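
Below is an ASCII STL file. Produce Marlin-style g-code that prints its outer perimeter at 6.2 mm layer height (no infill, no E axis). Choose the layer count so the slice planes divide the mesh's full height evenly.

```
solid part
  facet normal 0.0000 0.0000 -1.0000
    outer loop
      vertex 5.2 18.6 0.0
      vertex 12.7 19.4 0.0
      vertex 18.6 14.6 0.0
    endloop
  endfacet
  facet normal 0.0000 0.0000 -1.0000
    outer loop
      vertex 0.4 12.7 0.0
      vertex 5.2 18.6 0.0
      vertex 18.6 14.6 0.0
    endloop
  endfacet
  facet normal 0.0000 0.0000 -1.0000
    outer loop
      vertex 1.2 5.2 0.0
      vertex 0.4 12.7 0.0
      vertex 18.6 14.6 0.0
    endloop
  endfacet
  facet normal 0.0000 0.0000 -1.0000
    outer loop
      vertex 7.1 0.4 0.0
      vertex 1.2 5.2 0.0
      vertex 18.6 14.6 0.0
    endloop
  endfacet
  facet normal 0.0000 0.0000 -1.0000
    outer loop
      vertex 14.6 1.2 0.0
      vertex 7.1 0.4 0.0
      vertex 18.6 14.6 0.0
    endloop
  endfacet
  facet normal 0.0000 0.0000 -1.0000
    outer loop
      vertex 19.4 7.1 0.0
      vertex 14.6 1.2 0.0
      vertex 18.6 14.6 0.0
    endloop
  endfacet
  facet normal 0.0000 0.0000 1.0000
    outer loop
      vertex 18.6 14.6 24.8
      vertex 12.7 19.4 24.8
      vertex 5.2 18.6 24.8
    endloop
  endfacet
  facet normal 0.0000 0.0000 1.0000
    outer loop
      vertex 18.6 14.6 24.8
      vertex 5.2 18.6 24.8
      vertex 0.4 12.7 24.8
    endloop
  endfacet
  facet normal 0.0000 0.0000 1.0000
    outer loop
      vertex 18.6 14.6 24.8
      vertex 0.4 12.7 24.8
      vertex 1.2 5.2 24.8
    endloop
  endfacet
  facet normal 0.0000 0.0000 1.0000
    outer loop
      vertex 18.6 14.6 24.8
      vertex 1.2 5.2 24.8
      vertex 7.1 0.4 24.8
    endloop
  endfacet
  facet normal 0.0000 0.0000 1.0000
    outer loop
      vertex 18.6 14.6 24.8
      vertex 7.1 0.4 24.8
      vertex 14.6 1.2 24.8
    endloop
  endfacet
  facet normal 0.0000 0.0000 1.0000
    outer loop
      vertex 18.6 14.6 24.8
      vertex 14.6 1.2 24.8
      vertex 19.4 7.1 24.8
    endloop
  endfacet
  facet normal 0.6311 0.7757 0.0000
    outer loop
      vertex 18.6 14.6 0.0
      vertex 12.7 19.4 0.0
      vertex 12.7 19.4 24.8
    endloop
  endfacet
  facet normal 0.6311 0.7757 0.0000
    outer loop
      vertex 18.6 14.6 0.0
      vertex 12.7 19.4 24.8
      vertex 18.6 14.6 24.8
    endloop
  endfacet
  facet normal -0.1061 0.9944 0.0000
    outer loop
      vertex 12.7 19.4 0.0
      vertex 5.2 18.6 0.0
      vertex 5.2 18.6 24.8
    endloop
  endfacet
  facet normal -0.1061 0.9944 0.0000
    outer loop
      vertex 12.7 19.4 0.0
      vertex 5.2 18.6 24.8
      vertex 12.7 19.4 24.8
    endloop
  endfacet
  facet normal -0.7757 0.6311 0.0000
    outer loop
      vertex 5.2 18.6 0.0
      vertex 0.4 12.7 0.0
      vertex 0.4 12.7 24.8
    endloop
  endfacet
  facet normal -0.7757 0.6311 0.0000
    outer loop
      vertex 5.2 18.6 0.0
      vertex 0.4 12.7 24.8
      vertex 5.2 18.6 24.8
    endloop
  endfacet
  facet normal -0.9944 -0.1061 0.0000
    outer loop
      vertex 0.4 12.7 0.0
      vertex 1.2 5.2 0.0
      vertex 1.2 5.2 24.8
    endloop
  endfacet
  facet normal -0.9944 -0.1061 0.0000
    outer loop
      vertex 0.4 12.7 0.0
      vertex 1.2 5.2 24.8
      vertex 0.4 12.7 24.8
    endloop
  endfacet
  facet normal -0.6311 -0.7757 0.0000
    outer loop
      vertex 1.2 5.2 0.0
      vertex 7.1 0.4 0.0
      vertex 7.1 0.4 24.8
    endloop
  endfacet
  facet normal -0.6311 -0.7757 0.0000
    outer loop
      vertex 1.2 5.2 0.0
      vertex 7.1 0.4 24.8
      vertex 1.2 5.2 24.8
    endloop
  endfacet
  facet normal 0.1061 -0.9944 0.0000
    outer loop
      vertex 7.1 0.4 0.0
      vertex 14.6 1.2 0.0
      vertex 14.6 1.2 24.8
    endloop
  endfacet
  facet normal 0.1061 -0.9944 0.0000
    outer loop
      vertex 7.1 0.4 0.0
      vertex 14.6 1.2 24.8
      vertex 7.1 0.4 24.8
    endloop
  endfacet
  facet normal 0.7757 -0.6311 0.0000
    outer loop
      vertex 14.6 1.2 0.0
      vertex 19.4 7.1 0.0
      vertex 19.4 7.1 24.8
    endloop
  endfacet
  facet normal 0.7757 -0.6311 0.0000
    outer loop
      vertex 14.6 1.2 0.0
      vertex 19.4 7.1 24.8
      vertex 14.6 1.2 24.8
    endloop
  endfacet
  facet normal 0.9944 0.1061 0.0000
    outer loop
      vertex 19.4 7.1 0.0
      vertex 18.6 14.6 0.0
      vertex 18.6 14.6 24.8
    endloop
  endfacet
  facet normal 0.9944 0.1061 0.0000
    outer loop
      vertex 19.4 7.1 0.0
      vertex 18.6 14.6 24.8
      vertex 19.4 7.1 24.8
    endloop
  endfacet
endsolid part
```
; perimeter-only toolpath
G21 ; units = mm
G90 ; absolute positioning
G28 ; home
; layer 1
G0 Z6.2
G0 X18.6 Y14.6
G1 X12.7 Y19.4
G1 X5.2 Y18.6
G1 X0.4 Y12.7
G1 X1.2 Y5.2
G1 X7.1 Y0.4
G1 X14.6 Y1.2
G1 X19.4 Y7.1
G1 X18.6 Y14.6
; layer 2
G0 Z12.4
G0 X18.6 Y14.6
G1 X12.7 Y19.4
G1 X5.2 Y18.6
G1 X0.4 Y12.7
G1 X1.2 Y5.2
G1 X7.1 Y0.4
G1 X14.6 Y1.2
G1 X19.4 Y7.1
G1 X18.6 Y14.6
; layer 3
G0 Z18.6
G0 X18.6 Y14.6
G1 X12.7 Y19.4
G1 X5.2 Y18.6
G1 X0.4 Y12.7
G1 X1.2 Y5.2
G1 X7.1 Y0.4
G1 X14.6 Y1.2
G1 X19.4 Y7.1
G1 X18.6 Y14.6
; layer 4
G0 Z24.8
G0 X18.6 Y14.6
G1 X12.7 Y19.4
G1 X5.2 Y18.6
G1 X0.4 Y12.7
G1 X1.2 Y5.2
G1 X7.1 Y0.4
G1 X14.6 Y1.2
G1 X19.4 Y7.1
G1 X18.6 Y14.6
M2 ; end

The solid is a regular 8-sided prism (a cylinder approximated with 8 flat sides), circumscribed radius ≈ 9.9 mm, height ≈ 24.8 mm. Slicing at Δz = 6.2 mm — 4 equal slices spanning the solid's height, so layer i sits at z = i·h/4 — gives 4 non-empty perimeters. Each is a 8-segment closed polygon; G0 lifts to the layer z and rapids to the start vertex, then G1 traces the edges.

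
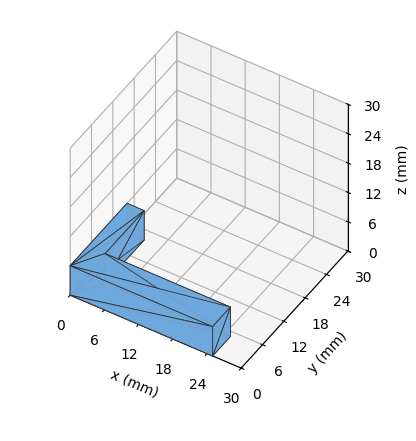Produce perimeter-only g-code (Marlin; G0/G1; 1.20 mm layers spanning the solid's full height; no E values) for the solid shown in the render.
Reading the render: the shape is an L-shaped prism: outer 25 × 16 mm, arm thicknesses ≈ 5 mm (horizontal) and 3 mm (vertical), extruded 6 mm in z (dimensions read to the nearest mm from the axis ticks). For the g-code, the solid's height is divided into equal slices at the stated Δz and each level perimeter traced with G1 moves after a G0 lift.

; perimeter-only toolpath
G21 ; units = mm
G90 ; absolute positioning
G28 ; home
; layer 1
G0 Z1.20
G0 X0.00 Y0.00
G1 X25.00 Y0.00
G1 X25.00 Y5.00
G1 X3.00 Y5.00
G1 X3.00 Y16.00
G1 X0.00 Y16.00
G1 X0.00 Y0.00
; layer 2
G0 Z2.40
G0 X0.00 Y0.00
G1 X25.00 Y0.00
G1 X25.00 Y5.00
G1 X3.00 Y5.00
G1 X3.00 Y16.00
G1 X0.00 Y16.00
G1 X0.00 Y0.00
; layer 3
G0 Z3.60
G0 X0.00 Y0.00
G1 X25.00 Y0.00
G1 X25.00 Y5.00
G1 X3.00 Y5.00
G1 X3.00 Y16.00
G1 X0.00 Y16.00
G1 X0.00 Y0.00
; layer 4
G0 Z4.80
G0 X0.00 Y0.00
G1 X25.00 Y0.00
G1 X25.00 Y5.00
G1 X3.00 Y5.00
G1 X3.00 Y16.00
G1 X0.00 Y16.00
G1 X0.00 Y0.00
; layer 5
G0 Z6.00
G0 X0.00 Y0.00
G1 X25.00 Y0.00
G1 X25.00 Y5.00
G1 X3.00 Y5.00
G1 X3.00 Y16.00
G1 X0.00 Y16.00
G1 X0.00 Y0.00
M2 ; end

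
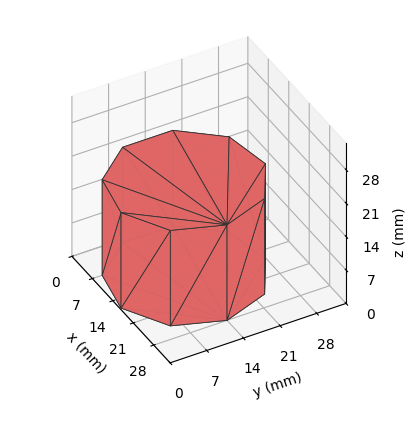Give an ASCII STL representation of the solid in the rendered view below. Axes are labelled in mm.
Reading the render: the shape is a regular 9-sided prism (a cylinder approximated with 9 flat sides), circumscribed radius ≈ 14 mm, height ≈ 20 mm (dimensions read to the nearest mm from the axis ticks). For the STL, each face is triangulated and given an outward normal.

solid part
  facet normal 0.0000 0.0000 -1.0000
    outer loop
      vertex 16.431 27.787 0.000
      vertex 24.725 22.999 0.000
      vertex 28.000 14.000 0.000
    endloop
  endfacet
  facet normal 0.0000 0.0000 -1.0000
    outer loop
      vertex 7.000 26.124 0.000
      vertex 16.431 27.787 0.000
      vertex 28.000 14.000 0.000
    endloop
  endfacet
  facet normal 0.0000 0.0000 -1.0000
    outer loop
      vertex 0.844 18.788 0.000
      vertex 7.000 26.124 0.000
      vertex 28.000 14.000 0.000
    endloop
  endfacet
  facet normal 0.0000 0.0000 -1.0000
    outer loop
      vertex 0.844 9.212 0.000
      vertex 0.844 18.788 0.000
      vertex 28.000 14.000 0.000
    endloop
  endfacet
  facet normal 0.0000 0.0000 -1.0000
    outer loop
      vertex 7.000 1.876 0.000
      vertex 0.844 9.212 0.000
      vertex 28.000 14.000 0.000
    endloop
  endfacet
  facet normal 0.0000 0.0000 -1.0000
    outer loop
      vertex 16.431 0.213 0.000
      vertex 7.000 1.876 0.000
      vertex 28.000 14.000 0.000
    endloop
  endfacet
  facet normal 0.0000 0.0000 -1.0000
    outer loop
      vertex 24.725 5.001 0.000
      vertex 16.431 0.213 0.000
      vertex 28.000 14.000 0.000
    endloop
  endfacet
  facet normal 0.0000 0.0000 1.0000
    outer loop
      vertex 28.000 14.000 20.000
      vertex 24.725 22.999 20.000
      vertex 16.431 27.787 20.000
    endloop
  endfacet
  facet normal 0.0000 0.0000 1.0000
    outer loop
      vertex 28.000 14.000 20.000
      vertex 16.431 27.787 20.000
      vertex 7.000 26.124 20.000
    endloop
  endfacet
  facet normal 0.0000 0.0000 1.0000
    outer loop
      vertex 28.000 14.000 20.000
      vertex 7.000 26.124 20.000
      vertex 0.844 18.788 20.000
    endloop
  endfacet
  facet normal 0.0000 0.0000 1.0000
    outer loop
      vertex 28.000 14.000 20.000
      vertex 0.844 18.788 20.000
      vertex 0.844 9.212 20.000
    endloop
  endfacet
  facet normal 0.0000 0.0000 1.0000
    outer loop
      vertex 28.000 14.000 20.000
      vertex 0.844 9.212 20.000
      vertex 7.000 1.876 20.000
    endloop
  endfacet
  facet normal 0.0000 0.0000 1.0000
    outer loop
      vertex 28.000 14.000 20.000
      vertex 7.000 1.876 20.000
      vertex 16.431 0.213 20.000
    endloop
  endfacet
  facet normal 0.0000 0.0000 1.0000
    outer loop
      vertex 28.000 14.000 20.000
      vertex 16.431 0.213 20.000
      vertex 24.725 5.001 20.000
    endloop
  endfacet
  facet normal 0.9397 0.3420 0.0000
    outer loop
      vertex 28.000 14.000 0.000
      vertex 24.725 22.999 0.000
      vertex 24.725 22.999 20.000
    endloop
  endfacet
  facet normal 0.9397 0.3420 0.0000
    outer loop
      vertex 28.000 14.000 0.000
      vertex 24.725 22.999 20.000
      vertex 28.000 14.000 20.000
    endloop
  endfacet
  facet normal 0.5000 0.8660 0.0000
    outer loop
      vertex 24.725 22.999 0.000
      vertex 16.431 27.787 0.000
      vertex 16.431 27.787 20.000
    endloop
  endfacet
  facet normal 0.5000 0.8660 0.0000
    outer loop
      vertex 24.725 22.999 0.000
      vertex 16.431 27.787 20.000
      vertex 24.725 22.999 20.000
    endloop
  endfacet
  facet normal -0.1737 0.9848 0.0000
    outer loop
      vertex 16.431 27.787 0.000
      vertex 7.000 26.124 0.000
      vertex 7.000 26.124 20.000
    endloop
  endfacet
  facet normal -0.1737 0.9848 0.0000
    outer loop
      vertex 16.431 27.787 0.000
      vertex 7.000 26.124 20.000
      vertex 16.431 27.787 20.000
    endloop
  endfacet
  facet normal -0.7660 0.6428 0.0000
    outer loop
      vertex 7.000 26.124 0.000
      vertex 0.844 18.788 0.000
      vertex 0.844 18.788 20.000
    endloop
  endfacet
  facet normal -0.7660 0.6428 0.0000
    outer loop
      vertex 7.000 26.124 0.000
      vertex 0.844 18.788 20.000
      vertex 7.000 26.124 20.000
    endloop
  endfacet
  facet normal -1.0000 0.0000 0.0000
    outer loop
      vertex 0.844 18.788 0.000
      vertex 0.844 9.212 0.000
      vertex 0.844 9.212 20.000
    endloop
  endfacet
  facet normal -1.0000 0.0000 0.0000
    outer loop
      vertex 0.844 18.788 0.000
      vertex 0.844 9.212 20.000
      vertex 0.844 18.788 20.000
    endloop
  endfacet
  facet normal -0.7660 -0.6428 0.0000
    outer loop
      vertex 0.844 9.212 0.000
      vertex 7.000 1.876 0.000
      vertex 7.000 1.876 20.000
    endloop
  endfacet
  facet normal -0.7660 -0.6428 0.0000
    outer loop
      vertex 0.844 9.212 0.000
      vertex 7.000 1.876 20.000
      vertex 0.844 9.212 20.000
    endloop
  endfacet
  facet normal -0.1737 -0.9848 0.0000
    outer loop
      vertex 7.000 1.876 0.000
      vertex 16.431 0.213 0.000
      vertex 16.431 0.213 20.000
    endloop
  endfacet
  facet normal -0.1737 -0.9848 0.0000
    outer loop
      vertex 7.000 1.876 0.000
      vertex 16.431 0.213 20.000
      vertex 7.000 1.876 20.000
    endloop
  endfacet
  facet normal 0.5000 -0.8660 0.0000
    outer loop
      vertex 16.431 0.213 0.000
      vertex 24.725 5.001 0.000
      vertex 24.725 5.001 20.000
    endloop
  endfacet
  facet normal 0.5000 -0.8660 0.0000
    outer loop
      vertex 16.431 0.213 0.000
      vertex 24.725 5.001 20.000
      vertex 16.431 0.213 20.000
    endloop
  endfacet
  facet normal 0.9397 -0.3420 0.0000
    outer loop
      vertex 24.725 5.001 0.000
      vertex 28.000 14.000 0.000
      vertex 28.000 14.000 20.000
    endloop
  endfacet
  facet normal 0.9397 -0.3420 0.0000
    outer loop
      vertex 24.725 5.001 0.000
      vertex 28.000 14.000 20.000
      vertex 24.725 5.001 20.000
    endloop
  endfacet
endsolid part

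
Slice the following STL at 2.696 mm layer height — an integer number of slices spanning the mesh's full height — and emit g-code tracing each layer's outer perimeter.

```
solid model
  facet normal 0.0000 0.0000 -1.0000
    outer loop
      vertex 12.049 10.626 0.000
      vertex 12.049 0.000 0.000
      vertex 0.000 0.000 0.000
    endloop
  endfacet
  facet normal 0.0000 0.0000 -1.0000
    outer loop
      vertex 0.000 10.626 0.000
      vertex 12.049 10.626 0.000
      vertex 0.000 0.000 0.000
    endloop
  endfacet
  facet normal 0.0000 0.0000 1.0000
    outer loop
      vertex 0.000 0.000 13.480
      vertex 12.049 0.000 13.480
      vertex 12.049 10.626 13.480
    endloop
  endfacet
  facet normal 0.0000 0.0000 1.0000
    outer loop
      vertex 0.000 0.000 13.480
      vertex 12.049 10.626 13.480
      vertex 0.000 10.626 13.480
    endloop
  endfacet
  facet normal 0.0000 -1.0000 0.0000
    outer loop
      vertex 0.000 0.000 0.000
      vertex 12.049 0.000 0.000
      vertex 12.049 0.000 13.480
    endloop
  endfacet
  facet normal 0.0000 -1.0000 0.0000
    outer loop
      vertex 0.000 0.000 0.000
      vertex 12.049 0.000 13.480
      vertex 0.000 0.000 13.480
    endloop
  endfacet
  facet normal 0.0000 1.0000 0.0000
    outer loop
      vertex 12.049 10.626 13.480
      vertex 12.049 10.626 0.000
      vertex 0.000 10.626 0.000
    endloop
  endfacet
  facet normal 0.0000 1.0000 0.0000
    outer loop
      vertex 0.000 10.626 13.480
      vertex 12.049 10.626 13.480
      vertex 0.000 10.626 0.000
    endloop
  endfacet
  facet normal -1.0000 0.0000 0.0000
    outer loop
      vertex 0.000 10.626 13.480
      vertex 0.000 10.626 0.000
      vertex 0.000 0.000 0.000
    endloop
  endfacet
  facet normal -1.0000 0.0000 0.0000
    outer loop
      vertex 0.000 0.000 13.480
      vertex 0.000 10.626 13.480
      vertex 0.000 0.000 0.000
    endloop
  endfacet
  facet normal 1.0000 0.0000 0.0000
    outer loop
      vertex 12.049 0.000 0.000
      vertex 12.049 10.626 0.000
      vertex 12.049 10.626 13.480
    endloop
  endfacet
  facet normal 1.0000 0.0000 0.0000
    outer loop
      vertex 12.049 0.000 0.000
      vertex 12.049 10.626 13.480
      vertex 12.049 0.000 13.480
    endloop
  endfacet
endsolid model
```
; perimeter-only toolpath
G21 ; units = mm
G90 ; absolute positioning
G28 ; home
; layer 1
G0 Z2.696
G0 X0.000 Y0.000
G1 X12.049 Y0.000
G1 X12.049 Y10.626
G1 X0.000 Y10.626
G1 X0.000 Y0.000
; layer 2
G0 Z5.392
G0 X0.000 Y0.000
G1 X12.049 Y0.000
G1 X12.049 Y10.626
G1 X0.000 Y10.626
G1 X0.000 Y0.000
; layer 3
G0 Z8.088
G0 X0.000 Y0.000
G1 X12.049 Y0.000
G1 X12.049 Y10.626
G1 X0.000 Y10.626
G1 X0.000 Y0.000
; layer 4
G0 Z10.784
G0 X0.000 Y0.000
G1 X12.049 Y0.000
G1 X12.049 Y10.626
G1 X0.000 Y10.626
G1 X0.000 Y0.000
; layer 5
G0 Z13.480
G0 X0.000 Y0.000
G1 X12.049 Y0.000
G1 X12.049 Y10.626
G1 X0.000 Y10.626
G1 X0.000 Y0.000
M2 ; end

The solid is a rectangular box, roughly 12 × 10.6 mm footprint and 13.5 mm tall. Slicing at Δz = 2.696 mm — 5 equal slices spanning the solid's height, so layer i sits at z = i·h/5 — gives 5 non-empty perimeters. Each is a 4-segment closed polygon; G0 lifts to the layer z and rapids to the start vertex, then G1 traces the edges.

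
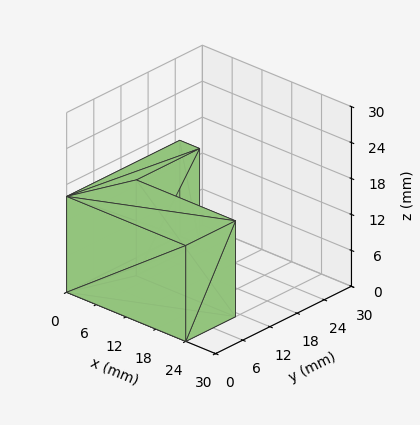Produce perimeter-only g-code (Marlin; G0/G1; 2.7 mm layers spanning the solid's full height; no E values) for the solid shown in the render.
Reading the render: the shape is an L-shaped prism: outer 24 × 25 mm, arm thicknesses ≈ 11 mm (horizontal) and 4 mm (vertical), extruded 16 mm in z (dimensions read to the nearest mm from the axis ticks). For the g-code, the solid's height is divided into equal slices at the stated Δz and each level perimeter traced with G1 moves after a G0 lift.

; perimeter-only toolpath
G21 ; units = mm
G90 ; absolute positioning
G28 ; home
; layer 1
G0 Z2.7
G0 X0.0 Y0.0
G1 X24.0 Y0.0
G1 X24.0 Y11.0
G1 X4.0 Y11.0
G1 X4.0 Y25.0
G1 X0.0 Y25.0
G1 X0.0 Y0.0
; layer 2
G0 Z5.3
G0 X0.0 Y0.0
G1 X24.0 Y0.0
G1 X24.0 Y11.0
G1 X4.0 Y11.0
G1 X4.0 Y25.0
G1 X0.0 Y25.0
G1 X0.0 Y0.0
; layer 3
G0 Z8.0
G0 X0.0 Y0.0
G1 X24.0 Y0.0
G1 X24.0 Y11.0
G1 X4.0 Y11.0
G1 X4.0 Y25.0
G1 X0.0 Y25.0
G1 X0.0 Y0.0
; layer 4
G0 Z10.7
G0 X0.0 Y0.0
G1 X24.0 Y0.0
G1 X24.0 Y11.0
G1 X4.0 Y11.0
G1 X4.0 Y25.0
G1 X0.0 Y25.0
G1 X0.0 Y0.0
; layer 5
G0 Z13.3
G0 X0.0 Y0.0
G1 X24.0 Y0.0
G1 X24.0 Y11.0
G1 X4.0 Y11.0
G1 X4.0 Y25.0
G1 X0.0 Y25.0
G1 X0.0 Y0.0
; layer 6
G0 Z16.0
G0 X0.0 Y0.0
G1 X24.0 Y0.0
G1 X24.0 Y11.0
G1 X4.0 Y11.0
G1 X4.0 Y25.0
G1 X0.0 Y25.0
G1 X0.0 Y0.0
M2 ; end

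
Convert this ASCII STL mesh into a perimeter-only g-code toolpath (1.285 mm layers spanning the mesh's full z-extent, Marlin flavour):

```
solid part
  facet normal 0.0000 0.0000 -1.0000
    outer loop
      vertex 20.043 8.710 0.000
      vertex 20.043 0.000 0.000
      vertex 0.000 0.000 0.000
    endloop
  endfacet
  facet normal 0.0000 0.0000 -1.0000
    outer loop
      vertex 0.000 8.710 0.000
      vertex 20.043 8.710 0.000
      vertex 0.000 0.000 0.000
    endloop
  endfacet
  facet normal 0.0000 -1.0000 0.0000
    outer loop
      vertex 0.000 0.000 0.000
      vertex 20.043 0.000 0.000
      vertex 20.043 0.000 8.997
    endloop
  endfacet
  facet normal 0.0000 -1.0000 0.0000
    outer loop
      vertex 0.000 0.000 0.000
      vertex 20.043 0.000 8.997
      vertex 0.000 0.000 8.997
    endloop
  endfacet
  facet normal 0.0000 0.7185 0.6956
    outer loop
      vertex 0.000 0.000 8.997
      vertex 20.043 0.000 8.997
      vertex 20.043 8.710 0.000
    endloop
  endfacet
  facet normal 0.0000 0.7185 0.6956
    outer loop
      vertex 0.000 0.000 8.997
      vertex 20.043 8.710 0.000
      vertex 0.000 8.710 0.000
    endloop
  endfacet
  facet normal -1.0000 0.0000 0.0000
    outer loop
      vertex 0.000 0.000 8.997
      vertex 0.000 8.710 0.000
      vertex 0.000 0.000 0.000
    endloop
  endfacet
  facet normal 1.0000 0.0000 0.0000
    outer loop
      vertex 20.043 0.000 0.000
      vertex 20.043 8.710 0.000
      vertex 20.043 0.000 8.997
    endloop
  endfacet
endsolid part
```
; perimeter-only toolpath
G21 ; units = mm
G90 ; absolute positioning
G28 ; home
; layer 1
G0 Z1.285
G0 X0.000 Y0.000
G1 X20.043 Y0.000
G1 X20.043 Y7.466
G1 X0.000 Y7.466
G1 X0.000 Y0.000
; layer 2
G0 Z2.571
G0 X0.000 Y0.000
G1 X20.043 Y0.000
G1 X20.043 Y6.221
G1 X0.000 Y6.221
G1 X0.000 Y0.000
; layer 3
G0 Z3.856
G0 X0.000 Y0.000
G1 X20.043 Y0.000
G1 X20.043 Y4.977
G1 X0.000 Y4.977
G1 X0.000 Y0.000
; layer 4
G0 Z5.141
G0 X0.000 Y0.000
G1 X20.043 Y0.000
G1 X20.043 Y3.733
G1 X0.000 Y3.733
G1 X0.000 Y0.000
; layer 5
G0 Z6.426
G0 X0.000 Y0.000
G1 X20.043 Y0.000
G1 X20.043 Y2.489
G1 X0.000 Y2.489
G1 X0.000 Y0.000
; layer 6
G0 Z7.712
G0 X0.000 Y0.000
G1 X20.043 Y0.000
G1 X20.043 Y1.244
G1 X0.000 Y1.244
G1 X0.000 Y0.000
M2 ; end

The solid is a wedge (ramp): 20 × 8.71 mm base, rising to 9 mm along the y=0 edge and sloping linearly to z=0 at y=8.71. Slicing at Δz = 1.285 mm — 7 equal slices spanning the solid's height, so layer i sits at z = i·h/7 — gives 6 non-empty perimeters. Each is a 4-segment closed polygon; G0 lifts to the layer z and rapids to the start vertex, then G1 traces the edges. The cross-section shrinks linearly with z (the slice at the apex is degenerate and omitted).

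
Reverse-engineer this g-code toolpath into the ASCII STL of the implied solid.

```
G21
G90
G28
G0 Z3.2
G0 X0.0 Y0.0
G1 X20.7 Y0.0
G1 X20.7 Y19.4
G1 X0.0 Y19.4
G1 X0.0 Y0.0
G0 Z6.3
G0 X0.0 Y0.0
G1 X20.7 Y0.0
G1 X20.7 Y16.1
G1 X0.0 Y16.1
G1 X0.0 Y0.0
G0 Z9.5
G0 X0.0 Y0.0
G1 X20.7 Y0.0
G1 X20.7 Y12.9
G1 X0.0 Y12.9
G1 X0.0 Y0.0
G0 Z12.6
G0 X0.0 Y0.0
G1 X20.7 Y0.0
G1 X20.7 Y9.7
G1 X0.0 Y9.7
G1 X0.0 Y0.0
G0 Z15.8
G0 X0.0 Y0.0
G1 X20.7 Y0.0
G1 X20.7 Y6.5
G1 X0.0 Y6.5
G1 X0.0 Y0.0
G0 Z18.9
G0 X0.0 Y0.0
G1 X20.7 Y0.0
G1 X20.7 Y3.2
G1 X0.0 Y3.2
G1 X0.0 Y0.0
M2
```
solid part
  facet normal 0.0000 0.0000 -1.0000
    outer loop
      vertex 20.7 22.6 0.0
      vertex 20.7 0.0 0.0
      vertex 0.0 0.0 0.0
    endloop
  endfacet
  facet normal 0.0000 0.0000 -1.0000
    outer loop
      vertex 0.0 22.6 0.0
      vertex 20.7 22.6 0.0
      vertex 0.0 0.0 0.0
    endloop
  endfacet
  facet normal 0.0000 -1.0000 0.0000
    outer loop
      vertex 0.0 0.0 0.0
      vertex 20.7 0.0 0.0
      vertex 20.7 0.0 22.1
    endloop
  endfacet
  facet normal 0.0000 -1.0000 0.0000
    outer loop
      vertex 0.0 0.0 0.0
      vertex 20.7 0.0 22.1
      vertex 0.0 0.0 22.1
    endloop
  endfacet
  facet normal 0.0000 0.6992 0.7150
    outer loop
      vertex 0.0 0.0 22.1
      vertex 20.7 0.0 22.1
      vertex 20.7 22.6 0.0
    endloop
  endfacet
  facet normal 0.0000 0.6992 0.7150
    outer loop
      vertex 0.0 0.0 22.1
      vertex 20.7 22.6 0.0
      vertex 0.0 22.6 0.0
    endloop
  endfacet
  facet normal -1.0000 0.0000 0.0000
    outer loop
      vertex 0.0 0.0 22.1
      vertex 0.0 22.6 0.0
      vertex 0.0 0.0 0.0
    endloop
  endfacet
  facet normal 1.0000 0.0000 0.0000
    outer loop
      vertex 20.7 0.0 0.0
      vertex 20.7 22.6 0.0
      vertex 20.7 0.0 22.1
    endloop
  endfacet
endsolid part

The G0 Z moves step by Δz≈3.2 mm. The G1 loops shrink linearly with z, so the solid tapers from its base footprint up to z≈22.1. Closing with a flat bottom cap and the tapered top and triangulating gives 8 facets — a wedge (ramp): 20.7 × 22.6 mm base, rising to 22.1 mm along the y=0 edge and sloping linearly to z=0 at y=22.6.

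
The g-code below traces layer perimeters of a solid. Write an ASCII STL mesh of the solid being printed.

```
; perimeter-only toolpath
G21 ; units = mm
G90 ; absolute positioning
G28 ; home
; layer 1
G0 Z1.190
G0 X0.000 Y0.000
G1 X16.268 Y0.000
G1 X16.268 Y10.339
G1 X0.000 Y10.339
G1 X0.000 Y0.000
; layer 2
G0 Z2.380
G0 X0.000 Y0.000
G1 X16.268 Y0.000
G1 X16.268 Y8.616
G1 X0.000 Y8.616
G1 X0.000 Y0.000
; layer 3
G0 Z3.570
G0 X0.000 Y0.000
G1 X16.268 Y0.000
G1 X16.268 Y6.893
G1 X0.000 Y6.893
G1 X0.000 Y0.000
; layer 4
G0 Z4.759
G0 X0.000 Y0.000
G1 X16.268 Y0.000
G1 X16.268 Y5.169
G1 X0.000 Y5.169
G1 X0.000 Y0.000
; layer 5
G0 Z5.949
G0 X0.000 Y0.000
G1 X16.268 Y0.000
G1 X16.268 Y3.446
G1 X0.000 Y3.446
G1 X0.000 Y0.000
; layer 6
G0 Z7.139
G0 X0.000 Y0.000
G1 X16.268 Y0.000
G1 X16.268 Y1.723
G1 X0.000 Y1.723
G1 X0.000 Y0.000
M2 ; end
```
solid part
  facet normal 0.0000 0.0000 -1.0000
    outer loop
      vertex 16.268 12.062 0.000
      vertex 16.268 0.000 0.000
      vertex 0.000 0.000 0.000
    endloop
  endfacet
  facet normal 0.0000 0.0000 -1.0000
    outer loop
      vertex 0.000 12.062 0.000
      vertex 16.268 12.062 0.000
      vertex 0.000 0.000 0.000
    endloop
  endfacet
  facet normal 0.0000 -1.0000 0.0000
    outer loop
      vertex 0.000 0.000 0.000
      vertex 16.268 0.000 0.000
      vertex 16.268 0.000 8.329
    endloop
  endfacet
  facet normal 0.0000 -1.0000 0.0000
    outer loop
      vertex 0.000 0.000 0.000
      vertex 16.268 0.000 8.329
      vertex 0.000 0.000 8.329
    endloop
  endfacet
  facet normal 0.0000 0.5682 0.8229
    outer loop
      vertex 0.000 0.000 8.329
      vertex 16.268 0.000 8.329
      vertex 16.268 12.062 0.000
    endloop
  endfacet
  facet normal 0.0000 0.5682 0.8229
    outer loop
      vertex 0.000 0.000 8.329
      vertex 16.268 12.062 0.000
      vertex 0.000 12.062 0.000
    endloop
  endfacet
  facet normal -1.0000 0.0000 0.0000
    outer loop
      vertex 0.000 0.000 8.329
      vertex 0.000 12.062 0.000
      vertex 0.000 0.000 0.000
    endloop
  endfacet
  facet normal 1.0000 0.0000 0.0000
    outer loop
      vertex 16.268 0.000 0.000
      vertex 16.268 12.062 0.000
      vertex 16.268 0.000 8.329
    endloop
  endfacet
endsolid part

The G0 Z moves step by Δz≈1.190 mm. The G1 loops shrink linearly with z, so the solid tapers from its base footprint up to z≈8.33. Closing with a flat bottom cap and the tapered top and triangulating gives 8 facets — a wedge (ramp): 16.3 × 12.1 mm base, rising to 8.33 mm along the y=0 edge and sloping linearly to z=0 at y=12.1.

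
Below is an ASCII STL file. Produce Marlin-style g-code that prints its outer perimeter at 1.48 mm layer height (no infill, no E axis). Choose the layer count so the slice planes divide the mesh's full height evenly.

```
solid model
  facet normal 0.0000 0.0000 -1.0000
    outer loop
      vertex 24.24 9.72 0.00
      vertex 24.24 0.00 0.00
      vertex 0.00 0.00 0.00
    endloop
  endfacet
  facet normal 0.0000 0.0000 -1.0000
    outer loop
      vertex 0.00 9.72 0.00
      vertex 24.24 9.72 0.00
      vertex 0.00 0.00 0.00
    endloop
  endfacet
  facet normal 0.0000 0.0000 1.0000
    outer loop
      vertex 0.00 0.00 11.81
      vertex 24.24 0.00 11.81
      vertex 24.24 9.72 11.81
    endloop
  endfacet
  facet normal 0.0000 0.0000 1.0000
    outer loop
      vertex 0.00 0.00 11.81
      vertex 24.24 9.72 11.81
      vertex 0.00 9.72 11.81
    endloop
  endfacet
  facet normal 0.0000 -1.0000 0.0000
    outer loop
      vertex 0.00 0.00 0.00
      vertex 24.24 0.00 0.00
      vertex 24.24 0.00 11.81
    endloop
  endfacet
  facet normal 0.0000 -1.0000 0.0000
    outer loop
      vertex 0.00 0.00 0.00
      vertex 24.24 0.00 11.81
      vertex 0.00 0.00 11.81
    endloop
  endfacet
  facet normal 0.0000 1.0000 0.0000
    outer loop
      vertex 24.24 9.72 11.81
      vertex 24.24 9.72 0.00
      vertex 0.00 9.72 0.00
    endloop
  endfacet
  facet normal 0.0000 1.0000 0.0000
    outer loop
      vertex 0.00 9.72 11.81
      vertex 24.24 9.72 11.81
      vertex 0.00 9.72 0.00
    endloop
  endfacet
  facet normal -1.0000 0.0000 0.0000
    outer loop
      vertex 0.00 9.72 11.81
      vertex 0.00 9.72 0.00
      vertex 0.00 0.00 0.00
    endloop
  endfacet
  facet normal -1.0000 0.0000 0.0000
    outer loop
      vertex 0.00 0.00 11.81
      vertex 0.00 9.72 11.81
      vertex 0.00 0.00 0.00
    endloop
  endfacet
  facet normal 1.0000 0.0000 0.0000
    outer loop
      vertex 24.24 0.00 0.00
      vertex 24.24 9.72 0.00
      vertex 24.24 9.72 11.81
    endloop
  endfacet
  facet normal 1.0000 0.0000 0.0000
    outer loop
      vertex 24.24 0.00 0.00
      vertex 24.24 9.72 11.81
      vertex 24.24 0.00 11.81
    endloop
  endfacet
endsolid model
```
; perimeter-only toolpath
G21 ; units = mm
G90 ; absolute positioning
G28 ; home
; layer 1
G0 Z1.48
G0 X0.00 Y0.00
G1 X24.24 Y0.00
G1 X24.24 Y9.72
G1 X0.00 Y9.72
G1 X0.00 Y0.00
; layer 2
G0 Z2.95
G0 X0.00 Y0.00
G1 X24.24 Y0.00
G1 X24.24 Y9.72
G1 X0.00 Y9.72
G1 X0.00 Y0.00
; layer 3
G0 Z4.43
G0 X0.00 Y0.00
G1 X24.24 Y0.00
G1 X24.24 Y9.72
G1 X0.00 Y9.72
G1 X0.00 Y0.00
; layer 4
G0 Z5.91
G0 X0.00 Y0.00
G1 X24.24 Y0.00
G1 X24.24 Y9.72
G1 X0.00 Y9.72
G1 X0.00 Y0.00
; layer 5
G0 Z7.38
G0 X0.00 Y0.00
G1 X24.24 Y0.00
G1 X24.24 Y9.72
G1 X0.00 Y9.72
G1 X0.00 Y0.00
; layer 6
G0 Z8.86
G0 X0.00 Y0.00
G1 X24.24 Y0.00
G1 X24.24 Y9.72
G1 X0.00 Y9.72
G1 X0.00 Y0.00
; layer 7
G0 Z10.33
G0 X0.00 Y0.00
G1 X24.24 Y0.00
G1 X24.24 Y9.72
G1 X0.00 Y9.72
G1 X0.00 Y0.00
; layer 8
G0 Z11.81
G0 X0.00 Y0.00
G1 X24.24 Y0.00
G1 X24.24 Y9.72
G1 X0.00 Y9.72
G1 X0.00 Y0.00
M2 ; end

The solid is a rectangular box, roughly 24.2 × 9.72 mm footprint and 11.8 mm tall. Slicing at Δz = 1.48 mm — 8 equal slices spanning the solid's height, so layer i sits at z = i·h/8 — gives 8 non-empty perimeters. Each is a 4-segment closed polygon; G0 lifts to the layer z and rapids to the start vertex, then G1 traces the edges.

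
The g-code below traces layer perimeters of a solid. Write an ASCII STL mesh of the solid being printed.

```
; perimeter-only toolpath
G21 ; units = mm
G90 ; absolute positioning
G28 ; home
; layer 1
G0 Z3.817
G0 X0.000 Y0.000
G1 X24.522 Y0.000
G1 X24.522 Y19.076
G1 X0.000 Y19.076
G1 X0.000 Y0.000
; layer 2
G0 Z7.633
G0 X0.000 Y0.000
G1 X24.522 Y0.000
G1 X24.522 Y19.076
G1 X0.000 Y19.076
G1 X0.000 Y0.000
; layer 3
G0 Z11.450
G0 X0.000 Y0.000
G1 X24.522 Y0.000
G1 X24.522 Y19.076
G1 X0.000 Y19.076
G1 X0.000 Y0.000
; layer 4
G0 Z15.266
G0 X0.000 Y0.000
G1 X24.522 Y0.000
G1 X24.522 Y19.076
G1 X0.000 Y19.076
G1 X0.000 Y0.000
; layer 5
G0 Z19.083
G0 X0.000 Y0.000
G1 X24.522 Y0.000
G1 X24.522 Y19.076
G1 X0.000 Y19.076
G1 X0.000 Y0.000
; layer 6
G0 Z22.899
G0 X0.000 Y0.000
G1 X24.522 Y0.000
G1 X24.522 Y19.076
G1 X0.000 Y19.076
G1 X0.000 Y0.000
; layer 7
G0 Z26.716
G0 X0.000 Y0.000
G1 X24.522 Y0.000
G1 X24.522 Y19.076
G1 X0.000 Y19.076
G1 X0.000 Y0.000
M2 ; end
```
solid part
  facet normal 0.0000 0.0000 -1.0000
    outer loop
      vertex 24.522 19.076 0.000
      vertex 24.522 0.000 0.000
      vertex 0.000 0.000 0.000
    endloop
  endfacet
  facet normal 0.0000 0.0000 -1.0000
    outer loop
      vertex 0.000 19.076 0.000
      vertex 24.522 19.076 0.000
      vertex 0.000 0.000 0.000
    endloop
  endfacet
  facet normal 0.0000 0.0000 1.0000
    outer loop
      vertex 0.000 0.000 26.716
      vertex 24.522 0.000 26.716
      vertex 24.522 19.076 26.716
    endloop
  endfacet
  facet normal 0.0000 0.0000 1.0000
    outer loop
      vertex 0.000 0.000 26.716
      vertex 24.522 19.076 26.716
      vertex 0.000 19.076 26.716
    endloop
  endfacet
  facet normal 0.0000 -1.0000 0.0000
    outer loop
      vertex 0.000 0.000 0.000
      vertex 24.522 0.000 0.000
      vertex 24.522 0.000 26.716
    endloop
  endfacet
  facet normal 0.0000 -1.0000 0.0000
    outer loop
      vertex 0.000 0.000 0.000
      vertex 24.522 0.000 26.716
      vertex 0.000 0.000 26.716
    endloop
  endfacet
  facet normal 0.0000 1.0000 0.0000
    outer loop
      vertex 24.522 19.076 26.716
      vertex 24.522 19.076 0.000
      vertex 0.000 19.076 0.000
    endloop
  endfacet
  facet normal 0.0000 1.0000 0.0000
    outer loop
      vertex 0.000 19.076 26.716
      vertex 24.522 19.076 26.716
      vertex 0.000 19.076 0.000
    endloop
  endfacet
  facet normal -1.0000 0.0000 0.0000
    outer loop
      vertex 0.000 19.076 26.716
      vertex 0.000 19.076 0.000
      vertex 0.000 0.000 0.000
    endloop
  endfacet
  facet normal -1.0000 0.0000 0.0000
    outer loop
      vertex 0.000 0.000 26.716
      vertex 0.000 19.076 26.716
      vertex 0.000 0.000 0.000
    endloop
  endfacet
  facet normal 1.0000 0.0000 0.0000
    outer loop
      vertex 24.522 0.000 0.000
      vertex 24.522 19.076 0.000
      vertex 24.522 19.076 26.716
    endloop
  endfacet
  facet normal 1.0000 0.0000 0.0000
    outer loop
      vertex 24.522 0.000 0.000
      vertex 24.522 19.076 26.716
      vertex 24.522 0.000 26.716
    endloop
  endfacet
endsolid part

The G0 Z moves step by Δz≈3.817 mm. Every layer's G1 loop is the same polygon, so the solid is a straight extrusion of it from z=0 to z≈26.7. Closing with flat bottom and top caps and triangulating gives 12 facets — a rectangular box, roughly 24.5 × 19.1 mm footprint and 26.7 mm tall.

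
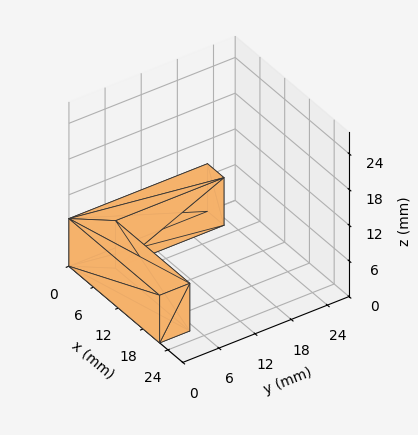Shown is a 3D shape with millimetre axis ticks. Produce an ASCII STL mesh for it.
Reading the render: the shape is an L-shaped prism: outer 22 × 23 mm, arm thicknesses ≈ 5 mm (horizontal) and 4 mm (vertical), extruded 8 mm in z (dimensions read to the nearest mm from the axis ticks). For the STL, each face is triangulated and given an outward normal.

solid part
  facet normal 0.0000 0.0000 -1.0000
    outer loop
      vertex 22.0 5.0 0.0
      vertex 22.0 0.0 0.0
      vertex 0.0 0.0 0.0
    endloop
  endfacet
  facet normal 0.0000 0.0000 -1.0000
    outer loop
      vertex 4.0 5.0 0.0
      vertex 22.0 5.0 0.0
      vertex 0.0 0.0 0.0
    endloop
  endfacet
  facet normal 0.0000 0.0000 -1.0000
    outer loop
      vertex 4.0 23.0 0.0
      vertex 4.0 5.0 0.0
      vertex 0.0 0.0 0.0
    endloop
  endfacet
  facet normal 0.0000 0.0000 -1.0000
    outer loop
      vertex 0.0 23.0 0.0
      vertex 4.0 23.0 0.0
      vertex 0.0 0.0 0.0
    endloop
  endfacet
  facet normal 0.0000 0.0000 1.0000
    outer loop
      vertex 0.0 0.0 8.0
      vertex 22.0 0.0 8.0
      vertex 22.0 5.0 8.0
    endloop
  endfacet
  facet normal 0.0000 0.0000 1.0000
    outer loop
      vertex 0.0 0.0 8.0
      vertex 22.0 5.0 8.0
      vertex 4.0 5.0 8.0
    endloop
  endfacet
  facet normal 0.0000 0.0000 1.0000
    outer loop
      vertex 0.0 0.0 8.0
      vertex 4.0 5.0 8.0
      vertex 4.0 23.0 8.0
    endloop
  endfacet
  facet normal 0.0000 0.0000 1.0000
    outer loop
      vertex 0.0 0.0 8.0
      vertex 4.0 23.0 8.0
      vertex 0.0 23.0 8.0
    endloop
  endfacet
  facet normal 0.0000 -1.0000 0.0000
    outer loop
      vertex 0.0 0.0 0.0
      vertex 22.0 0.0 0.0
      vertex 22.0 0.0 8.0
    endloop
  endfacet
  facet normal 0.0000 -1.0000 0.0000
    outer loop
      vertex 0.0 0.0 0.0
      vertex 22.0 0.0 8.0
      vertex 0.0 0.0 8.0
    endloop
  endfacet
  facet normal 1.0000 0.0000 0.0000
    outer loop
      vertex 22.0 0.0 0.0
      vertex 22.0 5.0 0.0
      vertex 22.0 5.0 8.0
    endloop
  endfacet
  facet normal 1.0000 0.0000 0.0000
    outer loop
      vertex 22.0 0.0 0.0
      vertex 22.0 5.0 8.0
      vertex 22.0 0.0 8.0
    endloop
  endfacet
  facet normal 0.0000 1.0000 0.0000
    outer loop
      vertex 22.0 5.0 0.0
      vertex 4.0 5.0 0.0
      vertex 4.0 5.0 8.0
    endloop
  endfacet
  facet normal 0.0000 1.0000 0.0000
    outer loop
      vertex 22.0 5.0 0.0
      vertex 4.0 5.0 8.0
      vertex 22.0 5.0 8.0
    endloop
  endfacet
  facet normal 1.0000 0.0000 0.0000
    outer loop
      vertex 4.0 5.0 0.0
      vertex 4.0 23.0 0.0
      vertex 4.0 23.0 8.0
    endloop
  endfacet
  facet normal 1.0000 0.0000 0.0000
    outer loop
      vertex 4.0 5.0 0.0
      vertex 4.0 23.0 8.0
      vertex 4.0 5.0 8.0
    endloop
  endfacet
  facet normal 0.0000 1.0000 0.0000
    outer loop
      vertex 4.0 23.0 0.0
      vertex 0.0 23.0 0.0
      vertex 0.0 23.0 8.0
    endloop
  endfacet
  facet normal 0.0000 1.0000 0.0000
    outer loop
      vertex 4.0 23.0 0.0
      vertex 0.0 23.0 8.0
      vertex 4.0 23.0 8.0
    endloop
  endfacet
  facet normal -1.0000 0.0000 0.0000
    outer loop
      vertex 0.0 23.0 0.0
      vertex 0.0 0.0 0.0
      vertex 0.0 0.0 8.0
    endloop
  endfacet
  facet normal -1.0000 0.0000 0.0000
    outer loop
      vertex 0.0 23.0 0.0
      vertex 0.0 0.0 8.0
      vertex 0.0 23.0 8.0
    endloop
  endfacet
endsolid part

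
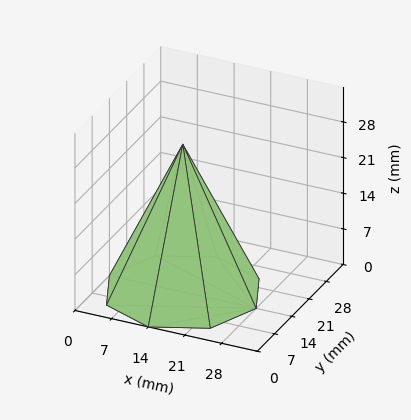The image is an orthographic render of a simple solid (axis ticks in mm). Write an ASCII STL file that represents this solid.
Reading the render: the shape is a regular 8-sided pyramid, base circumscribed radius ≈ 14 mm, apex at z ≈ 29 mm (dimensions read to the nearest mm from the axis ticks). For the STL, each face is triangulated and given an outward normal.

solid part
  facet normal 0.0000 0.0000 -1.0000
    outer loop
      vertex 14.000 28.000 0.000
      vertex 23.899 23.899 0.000
      vertex 28.000 14.000 0.000
    endloop
  endfacet
  facet normal 0.0000 0.0000 -1.0000
    outer loop
      vertex 4.101 23.899 0.000
      vertex 14.000 28.000 0.000
      vertex 28.000 14.000 0.000
    endloop
  endfacet
  facet normal 0.0000 0.0000 -1.0000
    outer loop
      vertex 0.000 14.000 0.000
      vertex 4.101 23.899 0.000
      vertex 28.000 14.000 0.000
    endloop
  endfacet
  facet normal 0.0000 0.0000 -1.0000
    outer loop
      vertex 4.101 4.101 0.000
      vertex 0.000 14.000 0.000
      vertex 28.000 14.000 0.000
    endloop
  endfacet
  facet normal 0.0000 0.0000 -1.0000
    outer loop
      vertex 14.000 0.000 0.000
      vertex 4.101 4.101 0.000
      vertex 28.000 14.000 0.000
    endloop
  endfacet
  facet normal 0.0000 0.0000 -1.0000
    outer loop
      vertex 23.899 4.101 0.000
      vertex 14.000 0.000 0.000
      vertex 28.000 14.000 0.000
    endloop
  endfacet
  facet normal 0.8437 0.3495 0.4073
    outer loop
      vertex 28.000 14.000 0.000
      vertex 23.899 23.899 0.000
      vertex 14.000 14.000 29.000
    endloop
  endfacet
  facet normal 0.3495 0.8437 0.4073
    outer loop
      vertex 23.899 23.899 0.000
      vertex 14.000 28.000 0.000
      vertex 14.000 14.000 29.000
    endloop
  endfacet
  facet normal -0.3495 0.8437 0.4073
    outer loop
      vertex 14.000 28.000 0.000
      vertex 4.101 23.899 0.000
      vertex 14.000 14.000 29.000
    endloop
  endfacet
  facet normal -0.8437 0.3495 0.4073
    outer loop
      vertex 4.101 23.899 0.000
      vertex 0.000 14.000 0.000
      vertex 14.000 14.000 29.000
    endloop
  endfacet
  facet normal -0.8437 -0.3495 0.4073
    outer loop
      vertex 0.000 14.000 0.000
      vertex 4.101 4.101 0.000
      vertex 14.000 14.000 29.000
    endloop
  endfacet
  facet normal -0.3495 -0.8437 0.4073
    outer loop
      vertex 4.101 4.101 0.000
      vertex 14.000 0.000 0.000
      vertex 14.000 14.000 29.000
    endloop
  endfacet
  facet normal 0.3495 -0.8437 0.4073
    outer loop
      vertex 14.000 0.000 0.000
      vertex 23.899 4.101 0.000
      vertex 14.000 14.000 29.000
    endloop
  endfacet
  facet normal 0.8437 -0.3495 0.4073
    outer loop
      vertex 23.899 4.101 0.000
      vertex 28.000 14.000 0.000
      vertex 14.000 14.000 29.000
    endloop
  endfacet
endsolid part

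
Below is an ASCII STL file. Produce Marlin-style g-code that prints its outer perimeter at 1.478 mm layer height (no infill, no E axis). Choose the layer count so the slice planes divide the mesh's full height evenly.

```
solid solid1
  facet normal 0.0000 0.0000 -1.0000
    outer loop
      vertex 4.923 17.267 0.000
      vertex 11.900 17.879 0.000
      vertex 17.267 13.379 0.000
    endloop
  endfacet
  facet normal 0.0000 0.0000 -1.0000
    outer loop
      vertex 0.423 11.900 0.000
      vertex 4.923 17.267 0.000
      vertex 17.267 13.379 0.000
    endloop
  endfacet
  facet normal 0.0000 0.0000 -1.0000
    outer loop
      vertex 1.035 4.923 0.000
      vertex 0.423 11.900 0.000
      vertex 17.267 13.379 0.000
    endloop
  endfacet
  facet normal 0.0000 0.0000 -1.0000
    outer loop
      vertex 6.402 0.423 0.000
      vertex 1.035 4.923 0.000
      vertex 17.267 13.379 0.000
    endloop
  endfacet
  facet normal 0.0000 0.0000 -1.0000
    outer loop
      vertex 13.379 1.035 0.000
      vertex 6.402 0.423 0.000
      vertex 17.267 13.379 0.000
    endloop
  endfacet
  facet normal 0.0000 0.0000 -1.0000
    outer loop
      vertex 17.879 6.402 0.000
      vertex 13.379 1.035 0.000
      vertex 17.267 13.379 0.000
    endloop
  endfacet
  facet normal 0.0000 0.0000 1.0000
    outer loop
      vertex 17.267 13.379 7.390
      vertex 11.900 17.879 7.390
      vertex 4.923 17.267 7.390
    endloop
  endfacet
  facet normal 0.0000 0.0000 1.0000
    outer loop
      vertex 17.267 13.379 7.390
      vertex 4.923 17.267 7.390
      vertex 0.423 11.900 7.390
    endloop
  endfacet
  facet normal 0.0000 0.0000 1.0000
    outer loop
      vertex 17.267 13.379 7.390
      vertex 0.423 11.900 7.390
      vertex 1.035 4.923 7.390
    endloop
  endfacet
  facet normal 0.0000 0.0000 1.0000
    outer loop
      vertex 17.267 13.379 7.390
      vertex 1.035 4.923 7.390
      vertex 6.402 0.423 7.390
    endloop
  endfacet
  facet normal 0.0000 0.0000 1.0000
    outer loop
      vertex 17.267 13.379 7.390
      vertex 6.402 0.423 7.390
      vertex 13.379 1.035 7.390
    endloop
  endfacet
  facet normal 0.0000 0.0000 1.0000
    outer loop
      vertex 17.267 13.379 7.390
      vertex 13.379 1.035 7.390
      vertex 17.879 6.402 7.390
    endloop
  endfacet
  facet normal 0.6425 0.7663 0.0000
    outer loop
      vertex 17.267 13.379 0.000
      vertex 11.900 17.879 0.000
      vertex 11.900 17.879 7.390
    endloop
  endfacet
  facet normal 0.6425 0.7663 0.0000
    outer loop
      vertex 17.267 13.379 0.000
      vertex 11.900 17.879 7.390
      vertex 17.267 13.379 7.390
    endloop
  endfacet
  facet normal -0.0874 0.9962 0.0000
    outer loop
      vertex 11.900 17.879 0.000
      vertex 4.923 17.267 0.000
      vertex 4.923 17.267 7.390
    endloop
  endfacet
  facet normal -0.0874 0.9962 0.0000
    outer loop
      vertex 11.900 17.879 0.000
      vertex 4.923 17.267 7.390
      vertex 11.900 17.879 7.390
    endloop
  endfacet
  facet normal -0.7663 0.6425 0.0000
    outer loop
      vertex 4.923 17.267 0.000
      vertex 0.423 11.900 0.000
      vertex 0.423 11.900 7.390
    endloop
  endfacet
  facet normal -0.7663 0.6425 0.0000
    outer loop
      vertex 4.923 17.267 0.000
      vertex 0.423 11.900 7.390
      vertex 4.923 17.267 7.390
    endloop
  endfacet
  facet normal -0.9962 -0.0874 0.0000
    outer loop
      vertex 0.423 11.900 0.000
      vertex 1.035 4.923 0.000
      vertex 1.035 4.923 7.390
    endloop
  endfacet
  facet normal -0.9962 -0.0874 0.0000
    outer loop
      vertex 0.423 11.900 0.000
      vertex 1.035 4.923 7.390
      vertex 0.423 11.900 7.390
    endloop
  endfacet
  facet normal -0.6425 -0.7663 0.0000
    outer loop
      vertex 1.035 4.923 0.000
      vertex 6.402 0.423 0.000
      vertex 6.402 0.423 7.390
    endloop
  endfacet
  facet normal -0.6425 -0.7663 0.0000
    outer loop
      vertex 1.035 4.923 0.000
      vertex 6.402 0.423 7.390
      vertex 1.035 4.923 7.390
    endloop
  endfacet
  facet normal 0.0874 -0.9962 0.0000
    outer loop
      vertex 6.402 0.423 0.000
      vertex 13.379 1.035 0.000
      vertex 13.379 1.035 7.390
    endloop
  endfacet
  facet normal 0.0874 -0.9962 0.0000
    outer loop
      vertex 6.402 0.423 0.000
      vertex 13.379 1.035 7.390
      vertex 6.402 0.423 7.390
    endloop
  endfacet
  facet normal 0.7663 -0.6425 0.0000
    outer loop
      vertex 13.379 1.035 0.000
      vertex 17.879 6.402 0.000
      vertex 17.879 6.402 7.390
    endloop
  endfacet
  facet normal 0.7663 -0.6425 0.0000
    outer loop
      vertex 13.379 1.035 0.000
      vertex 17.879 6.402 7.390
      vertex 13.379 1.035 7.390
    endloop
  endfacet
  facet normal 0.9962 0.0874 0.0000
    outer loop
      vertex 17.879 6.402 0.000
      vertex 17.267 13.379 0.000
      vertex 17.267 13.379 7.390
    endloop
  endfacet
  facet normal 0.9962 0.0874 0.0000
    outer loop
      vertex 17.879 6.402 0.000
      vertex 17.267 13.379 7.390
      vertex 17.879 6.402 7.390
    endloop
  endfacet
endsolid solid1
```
; perimeter-only toolpath
G21 ; units = mm
G90 ; absolute positioning
G28 ; home
; layer 1
G0 Z1.478
G0 X17.267 Y13.379
G1 X11.900 Y17.879
G1 X4.923 Y17.267
G1 X0.423 Y11.900
G1 X1.035 Y4.923
G1 X6.402 Y0.423
G1 X13.379 Y1.035
G1 X17.879 Y6.402
G1 X17.267 Y13.379
; layer 2
G0 Z2.956
G0 X17.267 Y13.379
G1 X11.900 Y17.879
G1 X4.923 Y17.267
G1 X0.423 Y11.900
G1 X1.035 Y4.923
G1 X6.402 Y0.423
G1 X13.379 Y1.035
G1 X17.879 Y6.402
G1 X17.267 Y13.379
; layer 3
G0 Z4.434
G0 X17.267 Y13.379
G1 X11.900 Y17.879
G1 X4.923 Y17.267
G1 X0.423 Y11.900
G1 X1.035 Y4.923
G1 X6.402 Y0.423
G1 X13.379 Y1.035
G1 X17.879 Y6.402
G1 X17.267 Y13.379
; layer 4
G0 Z5.912
G0 X17.267 Y13.379
G1 X11.900 Y17.879
G1 X4.923 Y17.267
G1 X0.423 Y11.900
G1 X1.035 Y4.923
G1 X6.402 Y0.423
G1 X13.379 Y1.035
G1 X17.879 Y6.402
G1 X17.267 Y13.379
; layer 5
G0 Z7.390
G0 X17.267 Y13.379
G1 X11.900 Y17.879
G1 X4.923 Y17.267
G1 X0.423 Y11.900
G1 X1.035 Y4.923
G1 X6.402 Y0.423
G1 X13.379 Y1.035
G1 X17.879 Y6.402
G1 X17.267 Y13.379
M2 ; end

The solid is a regular 8-sided prism (a cylinder approximated with 8 flat sides), circumscribed radius ≈ 9.15 mm, height ≈ 7.39 mm. Slicing at Δz = 1.478 mm — 5 equal slices spanning the solid's height, so layer i sits at z = i·h/5 — gives 5 non-empty perimeters. Each is a 8-segment closed polygon; G0 lifts to the layer z and rapids to the start vertex, then G1 traces the edges.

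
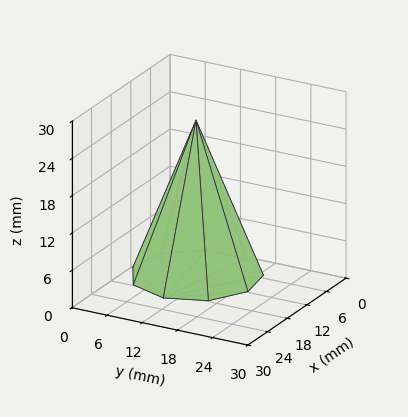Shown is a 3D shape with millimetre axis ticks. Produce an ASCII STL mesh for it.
Reading the render: the shape is a regular 9-sided pyramid, base circumscribed radius ≈ 10 mm, apex at z ≈ 25 mm (dimensions read to the nearest mm from the axis ticks). For the STL, each face is triangulated and given an outward normal.

solid part
  facet normal 0.0000 0.0000 -1.0000
    outer loop
      vertex 11.7 19.8 0.0
      vertex 17.7 16.4 0.0
      vertex 20.0 10.0 0.0
    endloop
  endfacet
  facet normal 0.0000 0.0000 -1.0000
    outer loop
      vertex 5.0 18.7 0.0
      vertex 11.7 19.8 0.0
      vertex 20.0 10.0 0.0
    endloop
  endfacet
  facet normal 0.0000 0.0000 -1.0000
    outer loop
      vertex 0.6 13.4 0.0
      vertex 5.0 18.7 0.0
      vertex 20.0 10.0 0.0
    endloop
  endfacet
  facet normal 0.0000 0.0000 -1.0000
    outer loop
      vertex 0.6 6.6 0.0
      vertex 0.6 13.4 0.0
      vertex 20.0 10.0 0.0
    endloop
  endfacet
  facet normal 0.0000 0.0000 -1.0000
    outer loop
      vertex 5.0 1.3 0.0
      vertex 0.6 6.6 0.0
      vertex 20.0 10.0 0.0
    endloop
  endfacet
  facet normal 0.0000 0.0000 -1.0000
    outer loop
      vertex 11.7 0.2 0.0
      vertex 5.0 1.3 0.0
      vertex 20.0 10.0 0.0
    endloop
  endfacet
  facet normal 0.0000 0.0000 -1.0000
    outer loop
      vertex 17.7 3.6 0.0
      vertex 11.7 0.2 0.0
      vertex 20.0 10.0 0.0
    endloop
  endfacet
  facet normal 0.8807 0.3165 0.3523
    outer loop
      vertex 20.0 10.0 0.0
      vertex 17.7 16.4 0.0
      vertex 10.0 10.0 25.0
    endloop
  endfacet
  facet normal 0.4617 0.8147 0.3508
    outer loop
      vertex 17.7 16.4 0.0
      vertex 11.7 19.8 0.0
      vertex 10.0 10.0 25.0
    endloop
  endfacet
  facet normal -0.1517 0.9237 0.3518
    outer loop
      vertex 11.7 19.8 0.0
      vertex 5.0 18.7 0.0
      vertex 10.0 10.0 25.0
    endloop
  endfacet
  facet normal -0.7201 0.5979 0.3521
    outer loop
      vertex 5.0 18.7 0.0
      vertex 0.6 13.4 0.0
      vertex 10.0 10.0 25.0
    endloop
  endfacet
  facet normal -0.9360 0.0000 0.3519
    outer loop
      vertex 0.6 13.4 0.0
      vertex 0.6 6.6 0.0
      vertex 10.0 10.0 25.0
    endloop
  endfacet
  facet normal -0.7201 -0.5979 0.3521
    outer loop
      vertex 0.6 6.6 0.0
      vertex 5.0 1.3 0.0
      vertex 10.0 10.0 25.0
    endloop
  endfacet
  facet normal -0.1517 -0.9237 0.3518
    outer loop
      vertex 5.0 1.3 0.0
      vertex 11.7 0.2 0.0
      vertex 10.0 10.0 25.0
    endloop
  endfacet
  facet normal 0.4617 -0.8147 0.3508
    outer loop
      vertex 11.7 0.2 0.0
      vertex 17.7 3.6 0.0
      vertex 10.0 10.0 25.0
    endloop
  endfacet
  facet normal 0.8807 -0.3165 0.3523
    outer loop
      vertex 17.7 3.6 0.0
      vertex 20.0 10.0 0.0
      vertex 10.0 10.0 25.0
    endloop
  endfacet
endsolid part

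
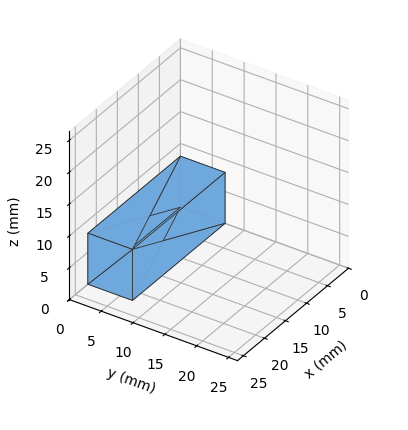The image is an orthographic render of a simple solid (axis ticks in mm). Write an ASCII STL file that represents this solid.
Reading the render: the shape is a rectangular box, roughly 22 × 7 mm footprint and 8 mm tall (dimensions read to the nearest mm from the axis ticks). For the STL, each face is triangulated and given an outward normal.

solid part
  facet normal 0.0000 0.0000 -1.0000
    outer loop
      vertex 22.00 7.00 0.00
      vertex 22.00 0.00 0.00
      vertex 0.00 0.00 0.00
    endloop
  endfacet
  facet normal 0.0000 0.0000 -1.0000
    outer loop
      vertex 0.00 7.00 0.00
      vertex 22.00 7.00 0.00
      vertex 0.00 0.00 0.00
    endloop
  endfacet
  facet normal 0.0000 0.0000 1.0000
    outer loop
      vertex 0.00 0.00 8.00
      vertex 22.00 0.00 8.00
      vertex 22.00 7.00 8.00
    endloop
  endfacet
  facet normal 0.0000 0.0000 1.0000
    outer loop
      vertex 0.00 0.00 8.00
      vertex 22.00 7.00 8.00
      vertex 0.00 7.00 8.00
    endloop
  endfacet
  facet normal 0.0000 -1.0000 0.0000
    outer loop
      vertex 0.00 0.00 0.00
      vertex 22.00 0.00 0.00
      vertex 22.00 0.00 8.00
    endloop
  endfacet
  facet normal 0.0000 -1.0000 0.0000
    outer loop
      vertex 0.00 0.00 0.00
      vertex 22.00 0.00 8.00
      vertex 0.00 0.00 8.00
    endloop
  endfacet
  facet normal 0.0000 1.0000 0.0000
    outer loop
      vertex 22.00 7.00 8.00
      vertex 22.00 7.00 0.00
      vertex 0.00 7.00 0.00
    endloop
  endfacet
  facet normal 0.0000 1.0000 0.0000
    outer loop
      vertex 0.00 7.00 8.00
      vertex 22.00 7.00 8.00
      vertex 0.00 7.00 0.00
    endloop
  endfacet
  facet normal -1.0000 0.0000 0.0000
    outer loop
      vertex 0.00 7.00 8.00
      vertex 0.00 7.00 0.00
      vertex 0.00 0.00 0.00
    endloop
  endfacet
  facet normal -1.0000 0.0000 0.0000
    outer loop
      vertex 0.00 0.00 8.00
      vertex 0.00 7.00 8.00
      vertex 0.00 0.00 0.00
    endloop
  endfacet
  facet normal 1.0000 0.0000 0.0000
    outer loop
      vertex 22.00 0.00 0.00
      vertex 22.00 7.00 0.00
      vertex 22.00 7.00 8.00
    endloop
  endfacet
  facet normal 1.0000 0.0000 0.0000
    outer loop
      vertex 22.00 0.00 0.00
      vertex 22.00 7.00 8.00
      vertex 22.00 0.00 8.00
    endloop
  endfacet
endsolid part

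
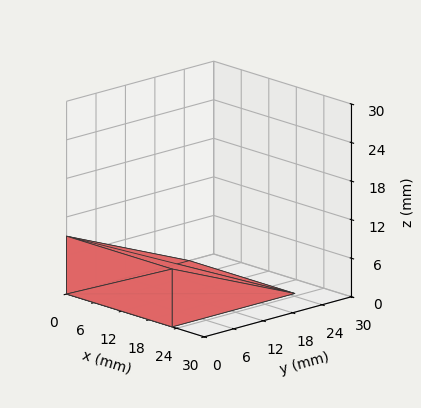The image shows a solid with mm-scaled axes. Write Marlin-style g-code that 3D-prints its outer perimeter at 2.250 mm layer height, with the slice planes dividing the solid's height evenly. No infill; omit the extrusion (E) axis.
Reading the render: the shape is a wedge (ramp): 23 × 25 mm base, rising to 9 mm along the y=0 edge and sloping linearly to z=0 at y=25 (dimensions read to the nearest mm from the axis ticks). For the g-code, the solid's height is divided into equal slices at the stated Δz and each level perimeter traced with G1 moves after a G0 lift.

; perimeter-only toolpath
G21 ; units = mm
G90 ; absolute positioning
G28 ; home
; layer 1
G0 Z2.250
G0 X0.000 Y0.000
G1 X23.000 Y0.000
G1 X23.000 Y18.750
G1 X0.000 Y18.750
G1 X0.000 Y0.000
; layer 2
G0 Z4.500
G0 X0.000 Y0.000
G1 X23.000 Y0.000
G1 X23.000 Y12.500
G1 X0.000 Y12.500
G1 X0.000 Y0.000
; layer 3
G0 Z6.750
G0 X0.000 Y0.000
G1 X23.000 Y0.000
G1 X23.000 Y6.250
G1 X0.000 Y6.250
G1 X0.000 Y0.000
M2 ; end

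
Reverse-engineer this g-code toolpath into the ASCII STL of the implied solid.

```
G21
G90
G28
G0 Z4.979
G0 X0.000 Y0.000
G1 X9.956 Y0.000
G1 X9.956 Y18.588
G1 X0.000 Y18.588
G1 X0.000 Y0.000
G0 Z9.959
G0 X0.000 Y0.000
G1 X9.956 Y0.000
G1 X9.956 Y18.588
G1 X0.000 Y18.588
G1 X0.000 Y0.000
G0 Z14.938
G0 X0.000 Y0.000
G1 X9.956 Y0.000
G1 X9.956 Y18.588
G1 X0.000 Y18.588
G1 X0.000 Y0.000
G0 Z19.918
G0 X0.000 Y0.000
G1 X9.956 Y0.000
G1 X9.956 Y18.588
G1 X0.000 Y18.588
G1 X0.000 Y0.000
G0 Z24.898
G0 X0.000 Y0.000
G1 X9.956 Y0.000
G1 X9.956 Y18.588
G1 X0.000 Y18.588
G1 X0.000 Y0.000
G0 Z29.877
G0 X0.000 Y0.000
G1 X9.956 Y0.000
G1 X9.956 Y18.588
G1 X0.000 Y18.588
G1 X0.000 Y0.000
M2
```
solid part
  facet normal 0.0000 0.0000 -1.0000
    outer loop
      vertex 9.956 18.588 0.000
      vertex 9.956 0.000 0.000
      vertex 0.000 0.000 0.000
    endloop
  endfacet
  facet normal 0.0000 0.0000 -1.0000
    outer loop
      vertex 0.000 18.588 0.000
      vertex 9.956 18.588 0.000
      vertex 0.000 0.000 0.000
    endloop
  endfacet
  facet normal 0.0000 0.0000 1.0000
    outer loop
      vertex 0.000 0.000 29.877
      vertex 9.956 0.000 29.877
      vertex 9.956 18.588 29.877
    endloop
  endfacet
  facet normal 0.0000 0.0000 1.0000
    outer loop
      vertex 0.000 0.000 29.877
      vertex 9.956 18.588 29.877
      vertex 0.000 18.588 29.877
    endloop
  endfacet
  facet normal 0.0000 -1.0000 0.0000
    outer loop
      vertex 0.000 0.000 0.000
      vertex 9.956 0.000 0.000
      vertex 9.956 0.000 29.877
    endloop
  endfacet
  facet normal 0.0000 -1.0000 0.0000
    outer loop
      vertex 0.000 0.000 0.000
      vertex 9.956 0.000 29.877
      vertex 0.000 0.000 29.877
    endloop
  endfacet
  facet normal 0.0000 1.0000 0.0000
    outer loop
      vertex 9.956 18.588 29.877
      vertex 9.956 18.588 0.000
      vertex 0.000 18.588 0.000
    endloop
  endfacet
  facet normal 0.0000 1.0000 0.0000
    outer loop
      vertex 0.000 18.588 29.877
      vertex 9.956 18.588 29.877
      vertex 0.000 18.588 0.000
    endloop
  endfacet
  facet normal -1.0000 0.0000 0.0000
    outer loop
      vertex 0.000 18.588 29.877
      vertex 0.000 18.588 0.000
      vertex 0.000 0.000 0.000
    endloop
  endfacet
  facet normal -1.0000 0.0000 0.0000
    outer loop
      vertex 0.000 0.000 29.877
      vertex 0.000 18.588 29.877
      vertex 0.000 0.000 0.000
    endloop
  endfacet
  facet normal 1.0000 0.0000 0.0000
    outer loop
      vertex 9.956 0.000 0.000
      vertex 9.956 18.588 0.000
      vertex 9.956 18.588 29.877
    endloop
  endfacet
  facet normal 1.0000 0.0000 0.0000
    outer loop
      vertex 9.956 0.000 0.000
      vertex 9.956 18.588 29.877
      vertex 9.956 0.000 29.877
    endloop
  endfacet
endsolid part

The G0 Z moves step by Δz≈4.979 mm. Every layer's G1 loop is the same polygon, so the solid is a straight extrusion of it from z=0 to z≈29.9. Closing with flat bottom and top caps and triangulating gives 12 facets — a rectangular box, roughly 9.96 × 18.6 mm footprint and 29.9 mm tall.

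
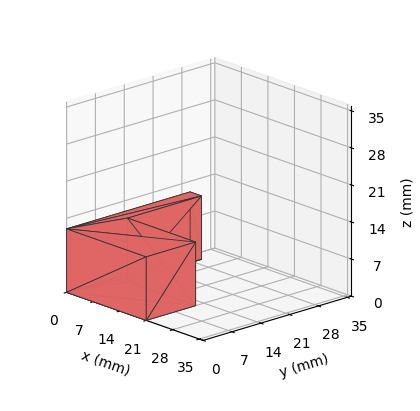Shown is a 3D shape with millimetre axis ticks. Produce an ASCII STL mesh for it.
Reading the render: the shape is an L-shaped prism: outer 21 × 30 mm, arm thicknesses ≈ 12 mm (horizontal) and 3 mm (vertical), extruded 12 mm in z (dimensions read to the nearest mm from the axis ticks). For the STL, each face is triangulated and given an outward normal.

solid part
  facet normal 0.0000 0.0000 -1.0000
    outer loop
      vertex 21.00 12.00 0.00
      vertex 21.00 0.00 0.00
      vertex 0.00 0.00 0.00
    endloop
  endfacet
  facet normal 0.0000 0.0000 -1.0000
    outer loop
      vertex 3.00 12.00 0.00
      vertex 21.00 12.00 0.00
      vertex 0.00 0.00 0.00
    endloop
  endfacet
  facet normal 0.0000 0.0000 -1.0000
    outer loop
      vertex 3.00 30.00 0.00
      vertex 3.00 12.00 0.00
      vertex 0.00 0.00 0.00
    endloop
  endfacet
  facet normal 0.0000 0.0000 -1.0000
    outer loop
      vertex 0.00 30.00 0.00
      vertex 3.00 30.00 0.00
      vertex 0.00 0.00 0.00
    endloop
  endfacet
  facet normal 0.0000 0.0000 1.0000
    outer loop
      vertex 0.00 0.00 12.00
      vertex 21.00 0.00 12.00
      vertex 21.00 12.00 12.00
    endloop
  endfacet
  facet normal 0.0000 0.0000 1.0000
    outer loop
      vertex 0.00 0.00 12.00
      vertex 21.00 12.00 12.00
      vertex 3.00 12.00 12.00
    endloop
  endfacet
  facet normal 0.0000 0.0000 1.0000
    outer loop
      vertex 0.00 0.00 12.00
      vertex 3.00 12.00 12.00
      vertex 3.00 30.00 12.00
    endloop
  endfacet
  facet normal 0.0000 0.0000 1.0000
    outer loop
      vertex 0.00 0.00 12.00
      vertex 3.00 30.00 12.00
      vertex 0.00 30.00 12.00
    endloop
  endfacet
  facet normal 0.0000 -1.0000 0.0000
    outer loop
      vertex 0.00 0.00 0.00
      vertex 21.00 0.00 0.00
      vertex 21.00 0.00 12.00
    endloop
  endfacet
  facet normal 0.0000 -1.0000 0.0000
    outer loop
      vertex 0.00 0.00 0.00
      vertex 21.00 0.00 12.00
      vertex 0.00 0.00 12.00
    endloop
  endfacet
  facet normal 1.0000 0.0000 0.0000
    outer loop
      vertex 21.00 0.00 0.00
      vertex 21.00 12.00 0.00
      vertex 21.00 12.00 12.00
    endloop
  endfacet
  facet normal 1.0000 0.0000 0.0000
    outer loop
      vertex 21.00 0.00 0.00
      vertex 21.00 12.00 12.00
      vertex 21.00 0.00 12.00
    endloop
  endfacet
  facet normal 0.0000 1.0000 0.0000
    outer loop
      vertex 21.00 12.00 0.00
      vertex 3.00 12.00 0.00
      vertex 3.00 12.00 12.00
    endloop
  endfacet
  facet normal 0.0000 1.0000 0.0000
    outer loop
      vertex 21.00 12.00 0.00
      vertex 3.00 12.00 12.00
      vertex 21.00 12.00 12.00
    endloop
  endfacet
  facet normal 1.0000 0.0000 0.0000
    outer loop
      vertex 3.00 12.00 0.00
      vertex 3.00 30.00 0.00
      vertex 3.00 30.00 12.00
    endloop
  endfacet
  facet normal 1.0000 0.0000 0.0000
    outer loop
      vertex 3.00 12.00 0.00
      vertex 3.00 30.00 12.00
      vertex 3.00 12.00 12.00
    endloop
  endfacet
  facet normal 0.0000 1.0000 0.0000
    outer loop
      vertex 3.00 30.00 0.00
      vertex 0.00 30.00 0.00
      vertex 0.00 30.00 12.00
    endloop
  endfacet
  facet normal 0.0000 1.0000 0.0000
    outer loop
      vertex 3.00 30.00 0.00
      vertex 0.00 30.00 12.00
      vertex 3.00 30.00 12.00
    endloop
  endfacet
  facet normal -1.0000 0.0000 0.0000
    outer loop
      vertex 0.00 30.00 0.00
      vertex 0.00 0.00 0.00
      vertex 0.00 0.00 12.00
    endloop
  endfacet
  facet normal -1.0000 0.0000 0.0000
    outer loop
      vertex 0.00 30.00 0.00
      vertex 0.00 0.00 12.00
      vertex 0.00 30.00 12.00
    endloop
  endfacet
endsolid part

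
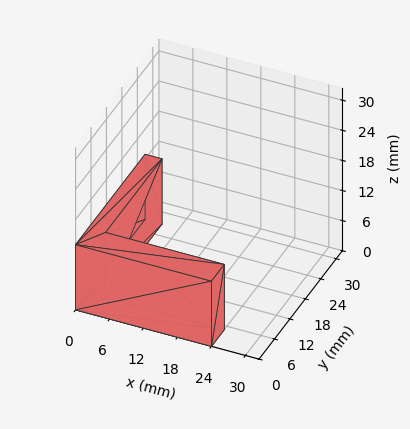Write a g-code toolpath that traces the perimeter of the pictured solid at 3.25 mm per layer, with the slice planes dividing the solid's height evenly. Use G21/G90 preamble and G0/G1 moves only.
Reading the render: the shape is an L-shaped prism: outer 24 × 27 mm, arm thicknesses ≈ 5 mm (horizontal) and 3 mm (vertical), extruded 13 mm in z (dimensions read to the nearest mm from the axis ticks). For the g-code, the solid's height is divided into equal slices at the stated Δz and each level perimeter traced with G1 moves after a G0 lift.

; perimeter-only toolpath
G21 ; units = mm
G90 ; absolute positioning
G28 ; home
; layer 1
G0 Z3.25
G0 X0.00 Y0.00
G1 X24.00 Y0.00
G1 X24.00 Y5.00
G1 X3.00 Y5.00
G1 X3.00 Y27.00
G1 X0.00 Y27.00
G1 X0.00 Y0.00
; layer 2
G0 Z6.50
G0 X0.00 Y0.00
G1 X24.00 Y0.00
G1 X24.00 Y5.00
G1 X3.00 Y5.00
G1 X3.00 Y27.00
G1 X0.00 Y27.00
G1 X0.00 Y0.00
; layer 3
G0 Z9.75
G0 X0.00 Y0.00
G1 X24.00 Y0.00
G1 X24.00 Y5.00
G1 X3.00 Y5.00
G1 X3.00 Y27.00
G1 X0.00 Y27.00
G1 X0.00 Y0.00
; layer 4
G0 Z13.00
G0 X0.00 Y0.00
G1 X24.00 Y0.00
G1 X24.00 Y5.00
G1 X3.00 Y5.00
G1 X3.00 Y27.00
G1 X0.00 Y27.00
G1 X0.00 Y0.00
M2 ; end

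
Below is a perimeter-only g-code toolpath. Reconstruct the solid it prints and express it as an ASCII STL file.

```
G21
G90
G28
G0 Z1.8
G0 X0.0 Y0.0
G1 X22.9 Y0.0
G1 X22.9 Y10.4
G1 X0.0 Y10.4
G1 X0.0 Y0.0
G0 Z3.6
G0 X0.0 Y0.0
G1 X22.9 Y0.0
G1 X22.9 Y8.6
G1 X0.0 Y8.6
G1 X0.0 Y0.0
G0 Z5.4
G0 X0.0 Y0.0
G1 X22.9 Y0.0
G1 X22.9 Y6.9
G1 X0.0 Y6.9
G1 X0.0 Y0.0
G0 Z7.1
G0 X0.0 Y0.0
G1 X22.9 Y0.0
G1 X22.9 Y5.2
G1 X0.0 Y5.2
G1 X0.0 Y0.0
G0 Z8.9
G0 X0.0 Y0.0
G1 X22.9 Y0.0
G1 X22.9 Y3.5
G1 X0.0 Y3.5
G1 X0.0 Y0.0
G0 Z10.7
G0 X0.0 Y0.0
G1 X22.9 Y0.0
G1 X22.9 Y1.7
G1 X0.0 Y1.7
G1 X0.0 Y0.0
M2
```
solid part
  facet normal 0.0000 0.0000 -1.0000
    outer loop
      vertex 22.9 12.1 0.0
      vertex 22.9 0.0 0.0
      vertex 0.0 0.0 0.0
    endloop
  endfacet
  facet normal 0.0000 0.0000 -1.0000
    outer loop
      vertex 0.0 12.1 0.0
      vertex 22.9 12.1 0.0
      vertex 0.0 0.0 0.0
    endloop
  endfacet
  facet normal 0.0000 -1.0000 0.0000
    outer loop
      vertex 0.0 0.0 0.0
      vertex 22.9 0.0 0.0
      vertex 22.9 0.0 12.5
    endloop
  endfacet
  facet normal 0.0000 -1.0000 0.0000
    outer loop
      vertex 0.0 0.0 0.0
      vertex 22.9 0.0 12.5
      vertex 0.0 0.0 12.5
    endloop
  endfacet
  facet normal 0.0000 0.7185 0.6955
    outer loop
      vertex 0.0 0.0 12.5
      vertex 22.9 0.0 12.5
      vertex 22.9 12.1 0.0
    endloop
  endfacet
  facet normal 0.0000 0.7185 0.6955
    outer loop
      vertex 0.0 0.0 12.5
      vertex 22.9 12.1 0.0
      vertex 0.0 12.1 0.0
    endloop
  endfacet
  facet normal -1.0000 0.0000 0.0000
    outer loop
      vertex 0.0 0.0 12.5
      vertex 0.0 12.1 0.0
      vertex 0.0 0.0 0.0
    endloop
  endfacet
  facet normal 1.0000 0.0000 0.0000
    outer loop
      vertex 22.9 0.0 0.0
      vertex 22.9 12.1 0.0
      vertex 22.9 0.0 12.5
    endloop
  endfacet
endsolid part

The G0 Z moves step by Δz≈1.8 mm. The G1 loops shrink linearly with z, so the solid tapers from its base footprint up to z≈12.5. Closing with a flat bottom cap and the tapered top and triangulating gives 8 facets — a wedge (ramp): 22.9 × 12.1 mm base, rising to 12.5 mm along the y=0 edge and sloping linearly to z=0 at y=12.1.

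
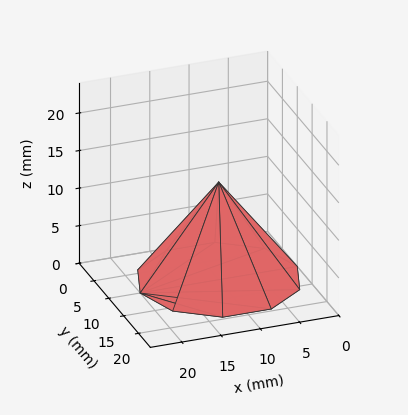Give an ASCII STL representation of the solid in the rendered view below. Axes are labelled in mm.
Reading the render: the shape is a regular 10-sided pyramid, base circumscribed radius ≈ 10 mm, apex at z ≈ 13 mm (dimensions read to the nearest mm from the axis ticks). For the STL, each face is triangulated and given an outward normal.

solid part
  facet normal 0.0000 0.0000 -1.0000
    outer loop
      vertex 13.090 19.511 0.000
      vertex 18.090 15.878 0.000
      vertex 20.000 10.000 0.000
    endloop
  endfacet
  facet normal 0.0000 0.0000 -1.0000
    outer loop
      vertex 6.910 19.511 0.000
      vertex 13.090 19.511 0.000
      vertex 20.000 10.000 0.000
    endloop
  endfacet
  facet normal 0.0000 0.0000 -1.0000
    outer loop
      vertex 1.910 15.878 0.000
      vertex 6.910 19.511 0.000
      vertex 20.000 10.000 0.000
    endloop
  endfacet
  facet normal 0.0000 0.0000 -1.0000
    outer loop
      vertex 0.000 10.000 0.000
      vertex 1.910 15.878 0.000
      vertex 20.000 10.000 0.000
    endloop
  endfacet
  facet normal 0.0000 0.0000 -1.0000
    outer loop
      vertex 1.910 4.122 0.000
      vertex 0.000 10.000 0.000
      vertex 20.000 10.000 0.000
    endloop
  endfacet
  facet normal 0.0000 0.0000 -1.0000
    outer loop
      vertex 6.910 0.489 0.000
      vertex 1.910 4.122 0.000
      vertex 20.000 10.000 0.000
    endloop
  endfacet
  facet normal 0.0000 0.0000 -1.0000
    outer loop
      vertex 13.090 0.489 0.000
      vertex 6.910 0.489 0.000
      vertex 20.000 10.000 0.000
    endloop
  endfacet
  facet normal 0.0000 0.0000 -1.0000
    outer loop
      vertex 18.090 4.122 0.000
      vertex 13.090 0.489 0.000
      vertex 20.000 10.000 0.000
    endloop
  endfacet
  facet normal 0.7676 0.2494 0.5904
    outer loop
      vertex 20.000 10.000 0.000
      vertex 18.090 15.878 0.000
      vertex 10.000 10.000 13.000
    endloop
  endfacet
  facet normal 0.4744 0.6529 0.5904
    outer loop
      vertex 18.090 15.878 0.000
      vertex 13.090 19.511 0.000
      vertex 10.000 10.000 13.000
    endloop
  endfacet
  facet normal 0.0000 0.8071 0.5905
    outer loop
      vertex 13.090 19.511 0.000
      vertex 6.910 19.511 0.000
      vertex 10.000 10.000 13.000
    endloop
  endfacet
  facet normal -0.4744 0.6529 0.5904
    outer loop
      vertex 6.910 19.511 0.000
      vertex 1.910 15.878 0.000
      vertex 10.000 10.000 13.000
    endloop
  endfacet
  facet normal -0.7676 0.2494 0.5904
    outer loop
      vertex 1.910 15.878 0.000
      vertex 0.000 10.000 0.000
      vertex 10.000 10.000 13.000
    endloop
  endfacet
  facet normal -0.7676 -0.2494 0.5904
    outer loop
      vertex 0.000 10.000 0.000
      vertex 1.910 4.122 0.000
      vertex 10.000 10.000 13.000
    endloop
  endfacet
  facet normal -0.4744 -0.6529 0.5904
    outer loop
      vertex 1.910 4.122 0.000
      vertex 6.910 0.489 0.000
      vertex 10.000 10.000 13.000
    endloop
  endfacet
  facet normal 0.0000 -0.8071 0.5905
    outer loop
      vertex 6.910 0.489 0.000
      vertex 13.090 0.489 0.000
      vertex 10.000 10.000 13.000
    endloop
  endfacet
  facet normal 0.4744 -0.6529 0.5904
    outer loop
      vertex 13.090 0.489 0.000
      vertex 18.090 4.122 0.000
      vertex 10.000 10.000 13.000
    endloop
  endfacet
  facet normal 0.7676 -0.2494 0.5904
    outer loop
      vertex 18.090 4.122 0.000
      vertex 20.000 10.000 0.000
      vertex 10.000 10.000 13.000
    endloop
  endfacet
endsolid part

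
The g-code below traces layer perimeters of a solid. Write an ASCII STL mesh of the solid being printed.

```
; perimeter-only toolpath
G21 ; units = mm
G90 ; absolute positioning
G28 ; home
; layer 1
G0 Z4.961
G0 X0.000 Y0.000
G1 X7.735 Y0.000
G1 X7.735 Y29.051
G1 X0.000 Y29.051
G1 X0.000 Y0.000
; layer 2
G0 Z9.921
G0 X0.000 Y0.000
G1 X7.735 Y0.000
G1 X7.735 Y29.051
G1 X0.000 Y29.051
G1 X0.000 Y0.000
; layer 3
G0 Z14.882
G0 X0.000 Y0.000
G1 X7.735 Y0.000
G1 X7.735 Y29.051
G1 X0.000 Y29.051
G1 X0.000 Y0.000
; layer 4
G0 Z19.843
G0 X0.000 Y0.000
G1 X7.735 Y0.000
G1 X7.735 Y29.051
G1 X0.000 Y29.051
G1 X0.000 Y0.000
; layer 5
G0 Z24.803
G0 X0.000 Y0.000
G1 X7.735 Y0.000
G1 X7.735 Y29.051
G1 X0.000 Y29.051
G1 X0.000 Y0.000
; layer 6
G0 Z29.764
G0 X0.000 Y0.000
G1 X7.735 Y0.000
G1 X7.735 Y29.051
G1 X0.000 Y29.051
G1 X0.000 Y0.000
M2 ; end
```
solid part
  facet normal 0.0000 0.0000 -1.0000
    outer loop
      vertex 7.735 29.051 0.000
      vertex 7.735 0.000 0.000
      vertex 0.000 0.000 0.000
    endloop
  endfacet
  facet normal 0.0000 0.0000 -1.0000
    outer loop
      vertex 0.000 29.051 0.000
      vertex 7.735 29.051 0.000
      vertex 0.000 0.000 0.000
    endloop
  endfacet
  facet normal 0.0000 0.0000 1.0000
    outer loop
      vertex 0.000 0.000 29.764
      vertex 7.735 0.000 29.764
      vertex 7.735 29.051 29.764
    endloop
  endfacet
  facet normal 0.0000 0.0000 1.0000
    outer loop
      vertex 0.000 0.000 29.764
      vertex 7.735 29.051 29.764
      vertex 0.000 29.051 29.764
    endloop
  endfacet
  facet normal 0.0000 -1.0000 0.0000
    outer loop
      vertex 0.000 0.000 0.000
      vertex 7.735 0.000 0.000
      vertex 7.735 0.000 29.764
    endloop
  endfacet
  facet normal 0.0000 -1.0000 0.0000
    outer loop
      vertex 0.000 0.000 0.000
      vertex 7.735 0.000 29.764
      vertex 0.000 0.000 29.764
    endloop
  endfacet
  facet normal 0.0000 1.0000 0.0000
    outer loop
      vertex 7.735 29.051 29.764
      vertex 7.735 29.051 0.000
      vertex 0.000 29.051 0.000
    endloop
  endfacet
  facet normal 0.0000 1.0000 0.0000
    outer loop
      vertex 0.000 29.051 29.764
      vertex 7.735 29.051 29.764
      vertex 0.000 29.051 0.000
    endloop
  endfacet
  facet normal -1.0000 0.0000 0.0000
    outer loop
      vertex 0.000 29.051 29.764
      vertex 0.000 29.051 0.000
      vertex 0.000 0.000 0.000
    endloop
  endfacet
  facet normal -1.0000 0.0000 0.0000
    outer loop
      vertex 0.000 0.000 29.764
      vertex 0.000 29.051 29.764
      vertex 0.000 0.000 0.000
    endloop
  endfacet
  facet normal 1.0000 0.0000 0.0000
    outer loop
      vertex 7.735 0.000 0.000
      vertex 7.735 29.051 0.000
      vertex 7.735 29.051 29.764
    endloop
  endfacet
  facet normal 1.0000 0.0000 0.0000
    outer loop
      vertex 7.735 0.000 0.000
      vertex 7.735 29.051 29.764
      vertex 7.735 0.000 29.764
    endloop
  endfacet
endsolid part

The G0 Z moves step by Δz≈4.961 mm. Every layer's G1 loop is the same polygon, so the solid is a straight extrusion of it from z=0 to z≈29.8. Closing with flat bottom and top caps and triangulating gives 12 facets — a rectangular box, roughly 7.74 × 29.1 mm footprint and 29.8 mm tall.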